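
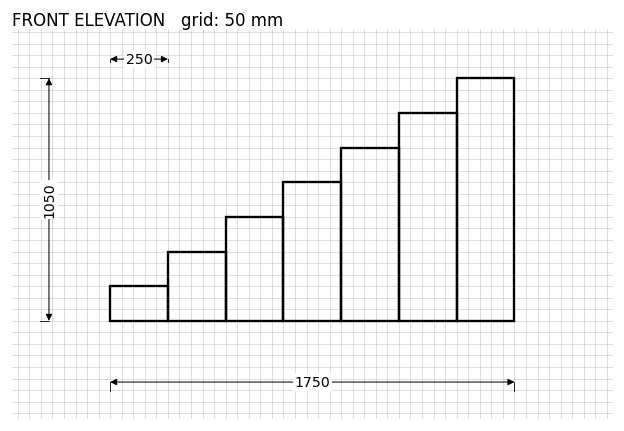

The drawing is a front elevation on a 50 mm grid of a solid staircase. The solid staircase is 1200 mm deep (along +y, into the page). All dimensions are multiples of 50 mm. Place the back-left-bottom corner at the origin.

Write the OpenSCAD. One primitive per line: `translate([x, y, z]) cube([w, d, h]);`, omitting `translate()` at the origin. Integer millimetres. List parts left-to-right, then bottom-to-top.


cube([250, 1200, 150]);
translate([250, 0, 0]) cube([250, 1200, 300]);
translate([500, 0, 0]) cube([250, 1200, 450]);
translate([750, 0, 0]) cube([250, 1200, 600]);
translate([1000, 0, 0]) cube([250, 1200, 750]);
translate([1250, 0, 0]) cube([250, 1200, 900]);
translate([1500, 0, 0]) cube([250, 1200, 1050]);


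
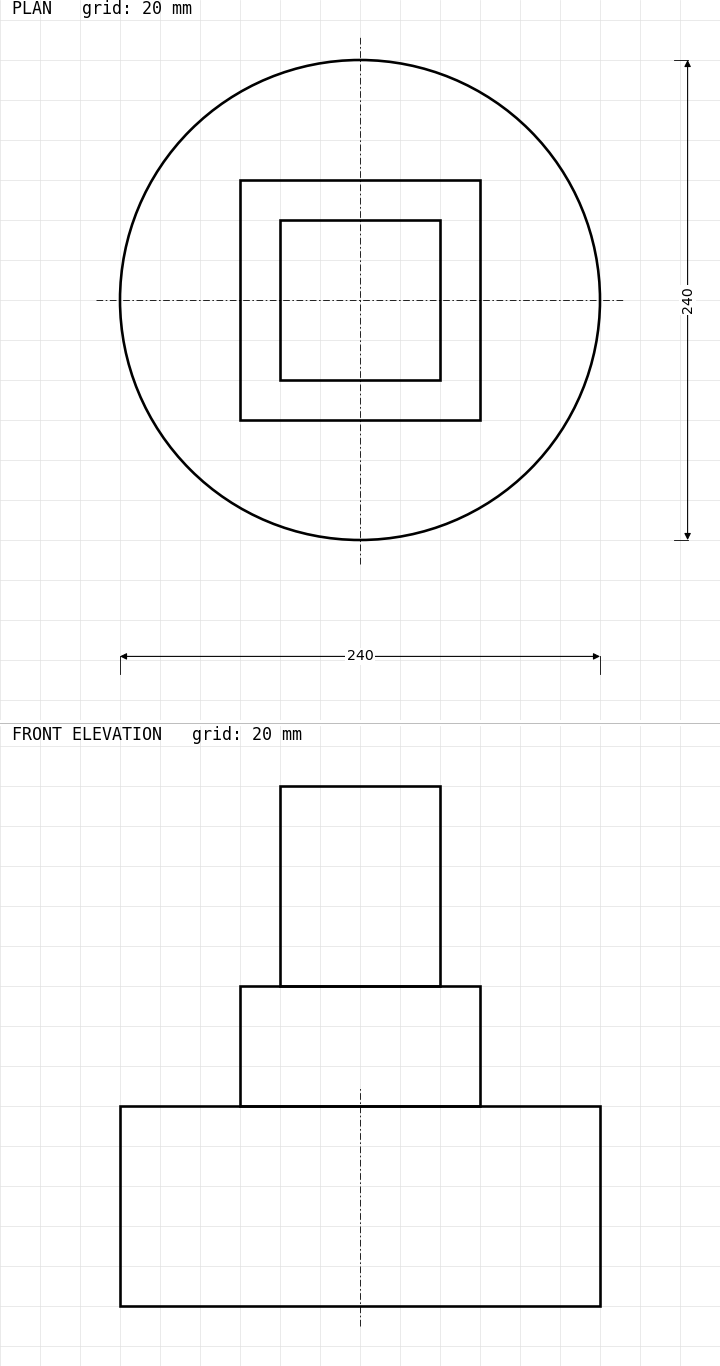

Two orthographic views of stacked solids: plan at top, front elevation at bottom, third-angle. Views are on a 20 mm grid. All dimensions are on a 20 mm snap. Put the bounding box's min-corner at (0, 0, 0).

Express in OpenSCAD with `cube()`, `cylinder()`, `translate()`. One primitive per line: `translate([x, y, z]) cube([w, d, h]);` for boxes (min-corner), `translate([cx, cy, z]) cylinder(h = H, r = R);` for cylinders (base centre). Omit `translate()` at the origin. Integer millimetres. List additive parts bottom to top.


translate([120, 120, 0]) cylinder(h = 100, r = 120);
translate([60, 60, 100]) cube([120, 120, 60]);
translate([80, 80, 160]) cube([80, 80, 100]);


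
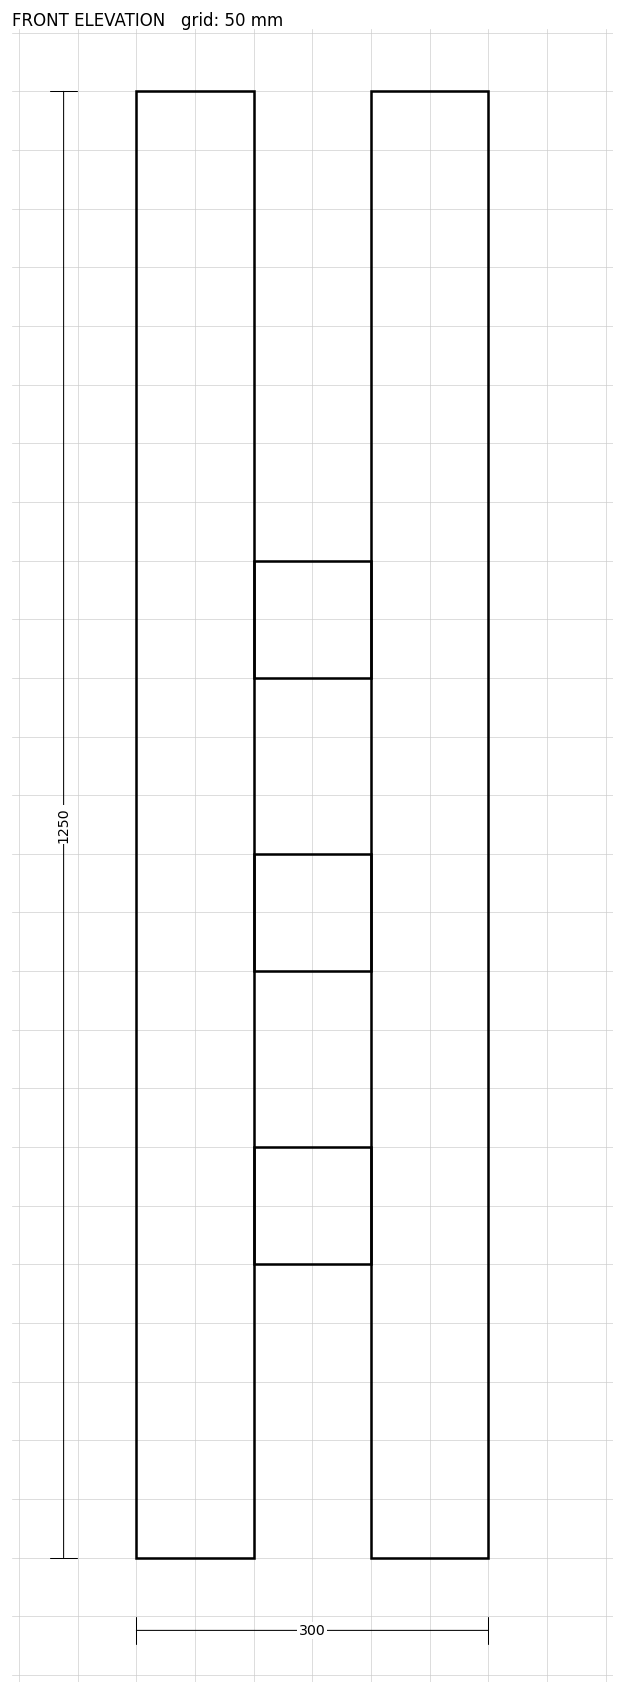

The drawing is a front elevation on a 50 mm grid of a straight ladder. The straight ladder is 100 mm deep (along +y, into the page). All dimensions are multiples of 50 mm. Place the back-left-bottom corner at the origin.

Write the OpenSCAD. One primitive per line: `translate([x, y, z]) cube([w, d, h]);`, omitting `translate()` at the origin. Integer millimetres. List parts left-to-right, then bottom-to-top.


cube([100, 100, 1250]);
translate([100, 0, 250]) cube([100, 100, 100]);
translate([100, 0, 500]) cube([100, 100, 100]);
translate([100, 0, 750]) cube([100, 100, 100]);
translate([200, 0, 0]) cube([100, 100, 1250]);


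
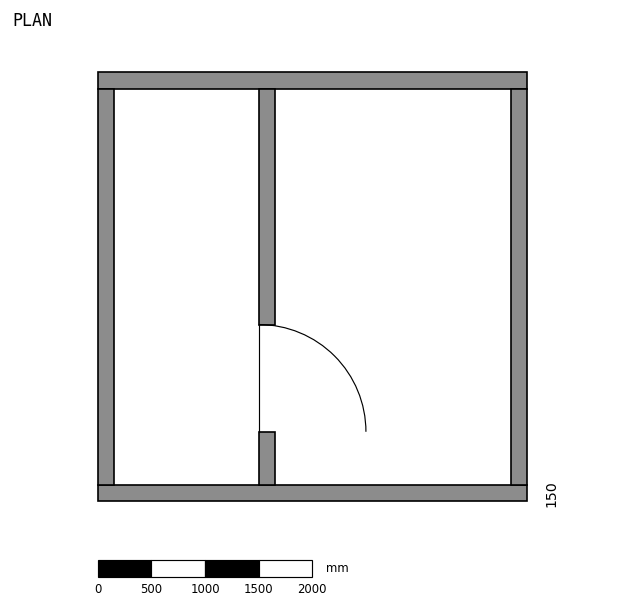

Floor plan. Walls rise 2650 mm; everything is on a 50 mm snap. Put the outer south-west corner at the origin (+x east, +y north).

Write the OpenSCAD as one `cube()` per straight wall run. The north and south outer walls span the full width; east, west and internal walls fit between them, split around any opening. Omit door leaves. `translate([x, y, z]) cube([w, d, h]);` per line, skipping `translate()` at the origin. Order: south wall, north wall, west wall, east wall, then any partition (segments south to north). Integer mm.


cube([4000, 150, 2650]);
translate([0, 3850, 0]) cube([4000, 150, 2650]);
translate([0, 150, 0]) cube([150, 3700, 2650]);
translate([3850, 150, 0]) cube([150, 3700, 2650]);
translate([1500, 150, 0]) cube([150, 500, 2650]);
translate([1500, 1650, 0]) cube([150, 2200, 2650]);


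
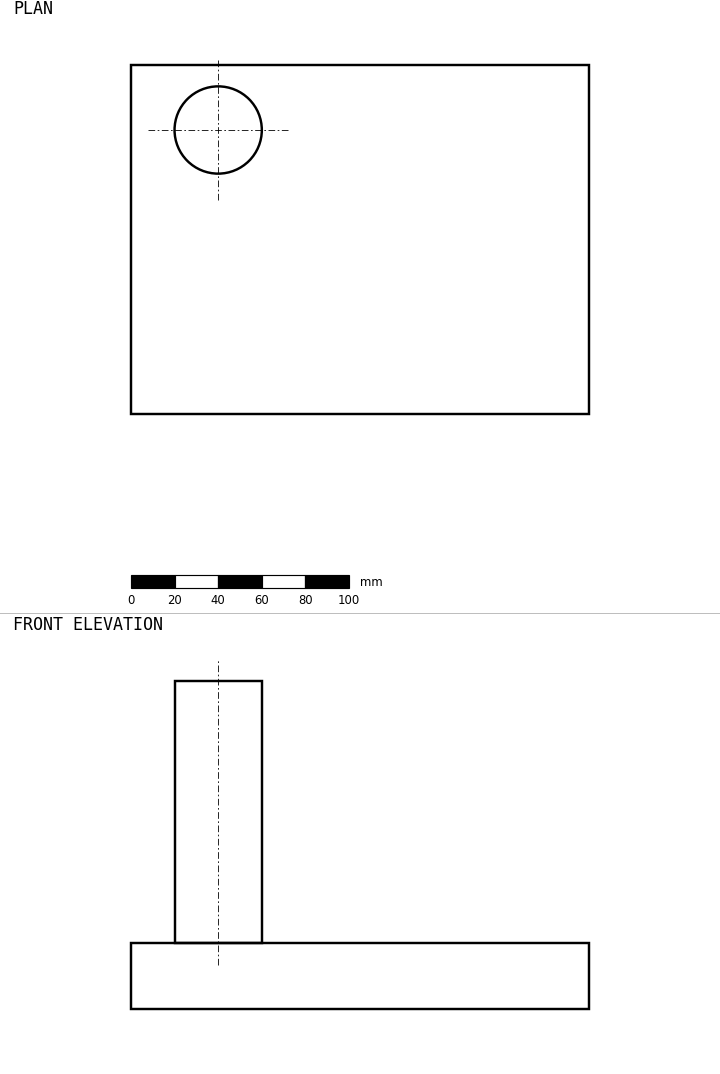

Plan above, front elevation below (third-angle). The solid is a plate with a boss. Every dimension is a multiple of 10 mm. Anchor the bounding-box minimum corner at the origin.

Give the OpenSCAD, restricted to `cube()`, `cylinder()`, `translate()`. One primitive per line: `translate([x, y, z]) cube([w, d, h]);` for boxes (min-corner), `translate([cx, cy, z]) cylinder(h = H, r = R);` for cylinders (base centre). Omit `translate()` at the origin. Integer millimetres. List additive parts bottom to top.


cube([210, 160, 30]);
translate([40, 130, 30]) cylinder(h = 120, r = 20);


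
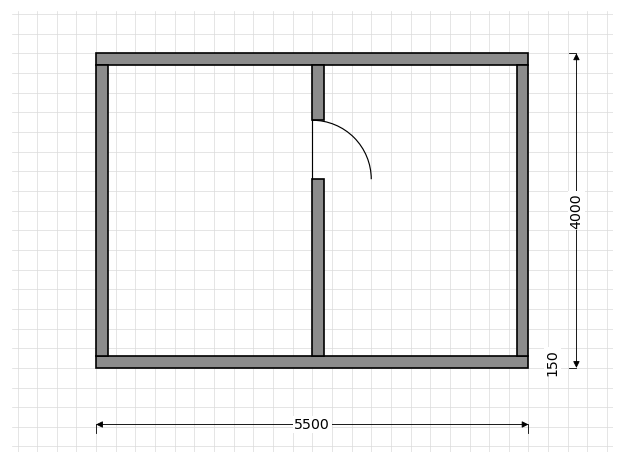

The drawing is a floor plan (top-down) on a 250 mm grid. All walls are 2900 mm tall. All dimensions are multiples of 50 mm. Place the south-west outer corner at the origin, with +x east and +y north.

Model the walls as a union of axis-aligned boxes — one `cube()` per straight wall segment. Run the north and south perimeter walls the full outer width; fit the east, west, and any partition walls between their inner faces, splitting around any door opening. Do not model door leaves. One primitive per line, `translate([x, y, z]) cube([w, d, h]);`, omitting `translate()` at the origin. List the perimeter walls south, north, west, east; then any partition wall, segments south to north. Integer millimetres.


cube([5500, 150, 2900]);
translate([0, 3850, 0]) cube([5500, 150, 2900]);
translate([0, 150, 0]) cube([150, 3700, 2900]);
translate([5350, 150, 0]) cube([150, 3700, 2900]);
translate([2750, 150, 0]) cube([150, 2250, 2900]);
translate([2750, 3150, 0]) cube([150, 700, 2900]);


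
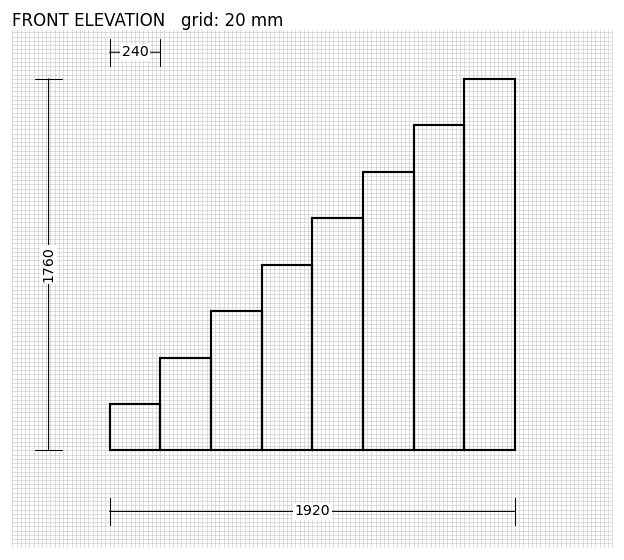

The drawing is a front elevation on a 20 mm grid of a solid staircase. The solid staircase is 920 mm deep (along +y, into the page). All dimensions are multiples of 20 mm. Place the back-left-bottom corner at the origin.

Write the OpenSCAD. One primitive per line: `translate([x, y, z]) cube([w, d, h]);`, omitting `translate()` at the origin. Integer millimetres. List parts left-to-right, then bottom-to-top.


cube([240, 920, 220]);
translate([240, 0, 0]) cube([240, 920, 440]);
translate([480, 0, 0]) cube([240, 920, 660]);
translate([720, 0, 0]) cube([240, 920, 880]);
translate([960, 0, 0]) cube([240, 920, 1100]);
translate([1200, 0, 0]) cube([240, 920, 1320]);
translate([1440, 0, 0]) cube([240, 920, 1540]);
translate([1680, 0, 0]) cube([240, 920, 1760]);


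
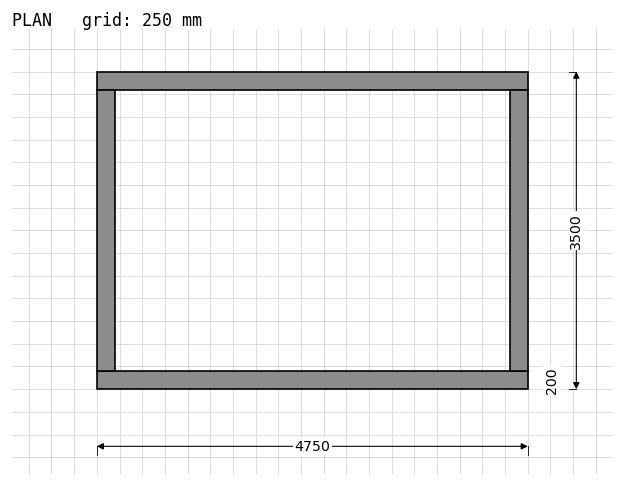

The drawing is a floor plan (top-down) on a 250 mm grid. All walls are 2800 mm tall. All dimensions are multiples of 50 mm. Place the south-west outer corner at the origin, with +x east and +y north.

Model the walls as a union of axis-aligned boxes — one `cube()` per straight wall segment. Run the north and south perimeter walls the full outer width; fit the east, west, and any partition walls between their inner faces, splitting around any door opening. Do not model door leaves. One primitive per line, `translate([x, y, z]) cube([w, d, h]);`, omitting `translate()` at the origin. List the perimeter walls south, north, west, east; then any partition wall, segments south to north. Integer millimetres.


cube([4750, 200, 2800]);
translate([0, 3300, 0]) cube([4750, 200, 2800]);
translate([0, 200, 0]) cube([200, 3100, 2800]);
translate([4550, 200, 0]) cube([200, 3100, 2800]);


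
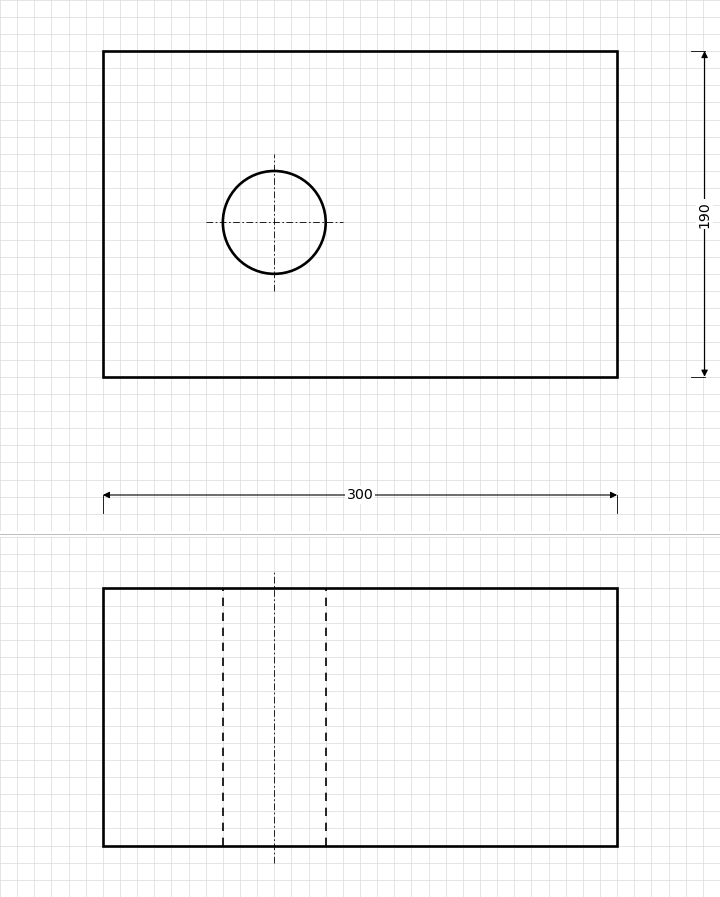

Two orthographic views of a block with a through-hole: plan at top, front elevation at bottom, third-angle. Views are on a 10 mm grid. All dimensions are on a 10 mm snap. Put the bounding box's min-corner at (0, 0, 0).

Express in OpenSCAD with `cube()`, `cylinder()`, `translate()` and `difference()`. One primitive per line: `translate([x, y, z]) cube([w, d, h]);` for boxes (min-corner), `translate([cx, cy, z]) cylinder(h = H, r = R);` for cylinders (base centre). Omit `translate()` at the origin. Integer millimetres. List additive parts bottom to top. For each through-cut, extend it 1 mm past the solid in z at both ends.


difference() {
  cube([300, 190, 150]);
  translate([100, 90, -1]) cylinder(h = 152, r = 30);
}


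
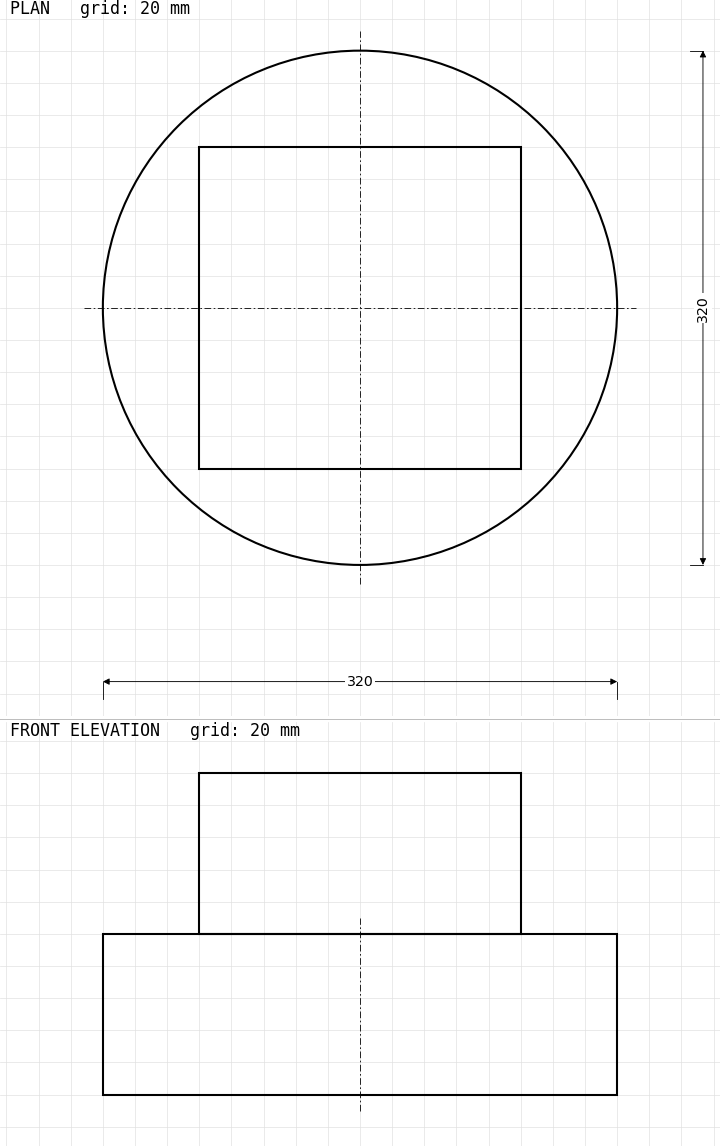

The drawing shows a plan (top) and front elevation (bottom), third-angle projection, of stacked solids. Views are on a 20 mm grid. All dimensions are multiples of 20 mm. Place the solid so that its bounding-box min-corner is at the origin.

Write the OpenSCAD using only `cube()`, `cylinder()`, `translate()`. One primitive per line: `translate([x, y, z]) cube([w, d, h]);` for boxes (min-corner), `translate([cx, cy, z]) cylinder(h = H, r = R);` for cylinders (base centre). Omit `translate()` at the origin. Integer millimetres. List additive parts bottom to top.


translate([160, 160, 0]) cylinder(h = 100, r = 160);
translate([60, 60, 100]) cube([200, 200, 100]);


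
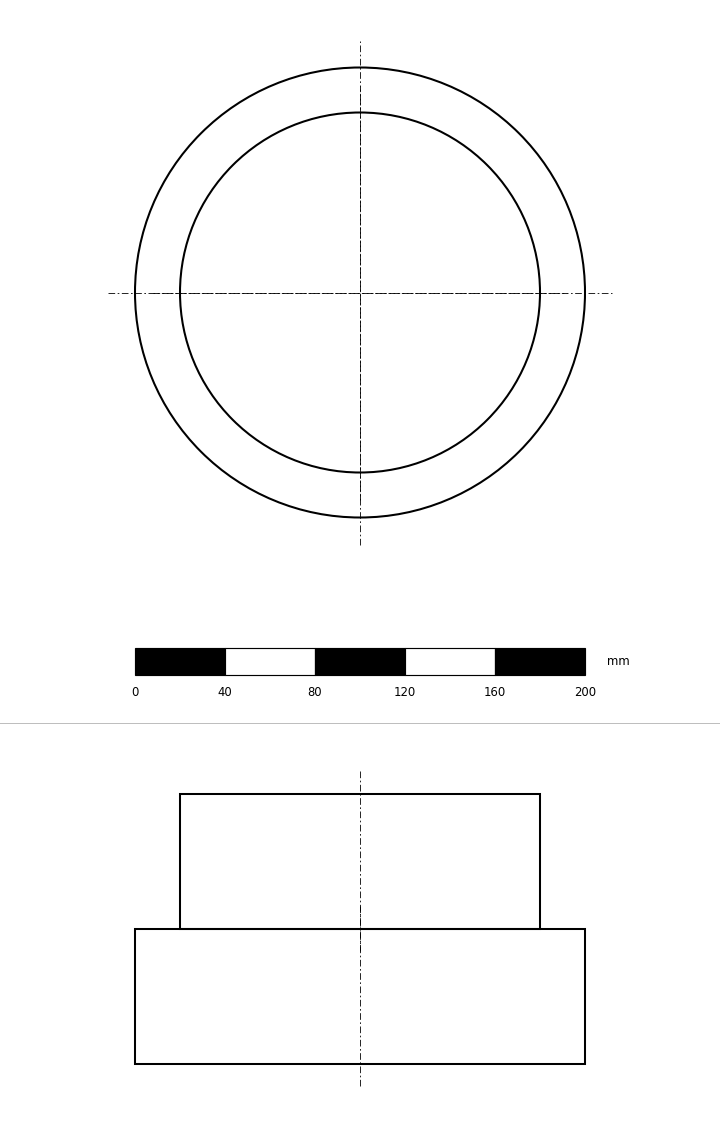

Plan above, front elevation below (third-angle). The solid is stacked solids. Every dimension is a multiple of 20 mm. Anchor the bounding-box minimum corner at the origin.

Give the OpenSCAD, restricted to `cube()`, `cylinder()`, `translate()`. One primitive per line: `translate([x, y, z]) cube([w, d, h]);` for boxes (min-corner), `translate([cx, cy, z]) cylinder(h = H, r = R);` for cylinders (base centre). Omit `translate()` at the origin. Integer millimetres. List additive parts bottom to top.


translate([100, 100, 0]) cylinder(h = 60, r = 100);
translate([100, 100, 60]) cylinder(h = 60, r = 80);


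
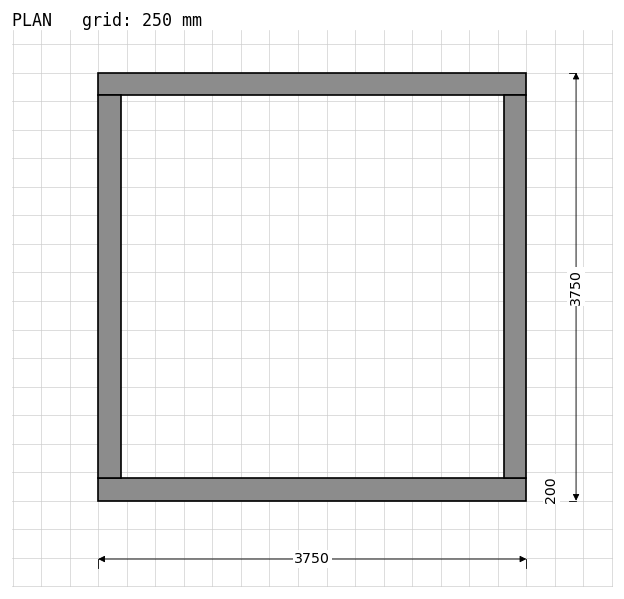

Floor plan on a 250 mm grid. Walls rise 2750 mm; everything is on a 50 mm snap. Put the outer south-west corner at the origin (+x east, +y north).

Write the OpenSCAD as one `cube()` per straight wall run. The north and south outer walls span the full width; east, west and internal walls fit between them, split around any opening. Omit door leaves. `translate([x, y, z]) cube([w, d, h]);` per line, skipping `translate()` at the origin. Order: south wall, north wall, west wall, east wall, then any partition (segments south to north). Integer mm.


cube([3750, 200, 2750]);
translate([0, 3550, 0]) cube([3750, 200, 2750]);
translate([0, 200, 0]) cube([200, 3350, 2750]);
translate([3550, 200, 0]) cube([200, 3350, 2750]);


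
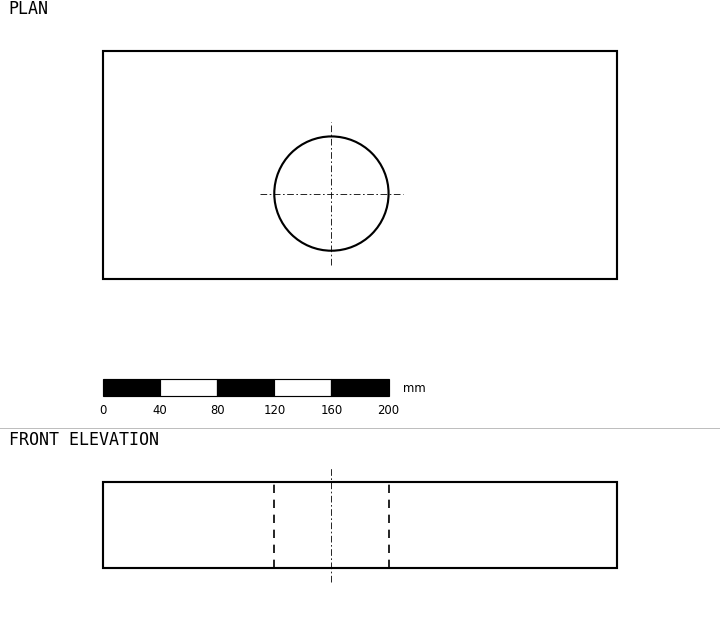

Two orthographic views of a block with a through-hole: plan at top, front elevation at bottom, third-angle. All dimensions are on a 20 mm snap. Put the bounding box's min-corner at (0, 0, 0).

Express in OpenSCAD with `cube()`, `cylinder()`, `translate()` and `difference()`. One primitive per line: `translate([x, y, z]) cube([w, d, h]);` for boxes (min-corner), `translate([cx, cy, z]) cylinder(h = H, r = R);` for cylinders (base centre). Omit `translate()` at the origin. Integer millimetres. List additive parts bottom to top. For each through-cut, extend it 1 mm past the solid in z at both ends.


difference() {
  cube([360, 160, 60]);
  translate([160, 60, -1]) cylinder(h = 62, r = 40);
}


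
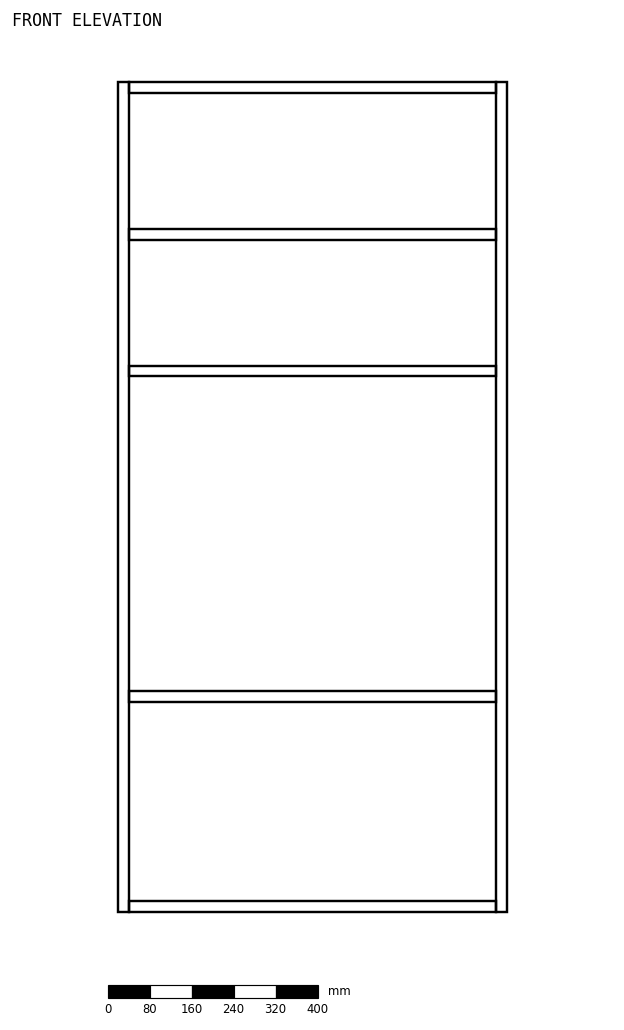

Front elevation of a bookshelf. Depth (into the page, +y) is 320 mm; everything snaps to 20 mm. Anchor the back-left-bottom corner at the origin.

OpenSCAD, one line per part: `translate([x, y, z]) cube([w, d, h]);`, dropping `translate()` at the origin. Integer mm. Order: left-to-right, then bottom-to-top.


cube([20, 320, 1580]);
translate([20, 0, 0]) cube([700, 320, 20]);
translate([20, 0, 400]) cube([700, 320, 20]);
translate([20, 0, 1020]) cube([700, 320, 20]);
translate([20, 0, 1280]) cube([700, 320, 20]);
translate([20, 0, 1560]) cube([700, 320, 20]);
translate([720, 0, 0]) cube([20, 320, 1580]);


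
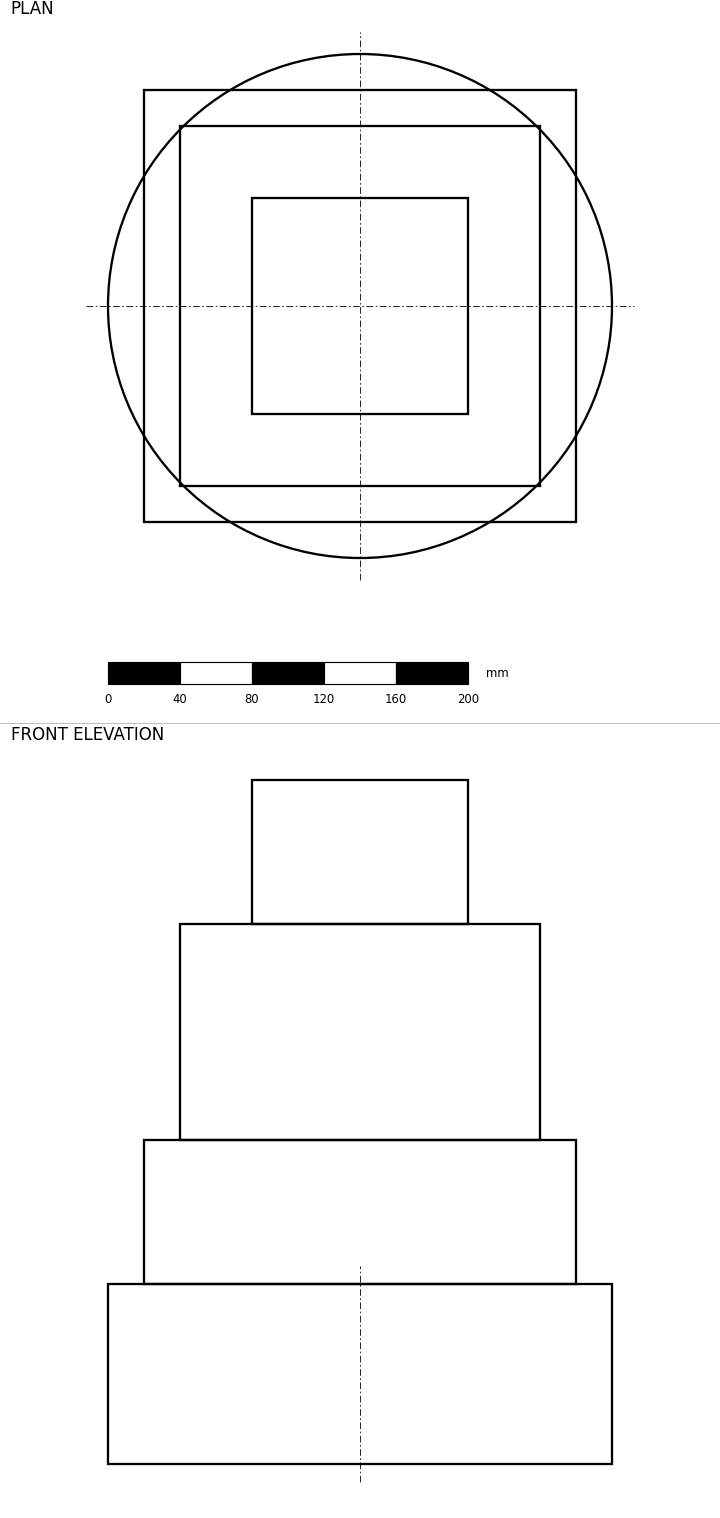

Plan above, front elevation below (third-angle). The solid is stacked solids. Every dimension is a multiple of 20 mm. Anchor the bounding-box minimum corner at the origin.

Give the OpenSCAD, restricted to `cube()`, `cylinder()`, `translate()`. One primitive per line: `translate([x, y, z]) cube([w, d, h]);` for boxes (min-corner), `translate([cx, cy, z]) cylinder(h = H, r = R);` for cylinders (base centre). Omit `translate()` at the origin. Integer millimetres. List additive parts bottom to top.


translate([140, 140, 0]) cylinder(h = 100, r = 140);
translate([20, 20, 100]) cube([240, 240, 80]);
translate([40, 40, 180]) cube([200, 200, 120]);
translate([80, 80, 300]) cube([120, 120, 80]);


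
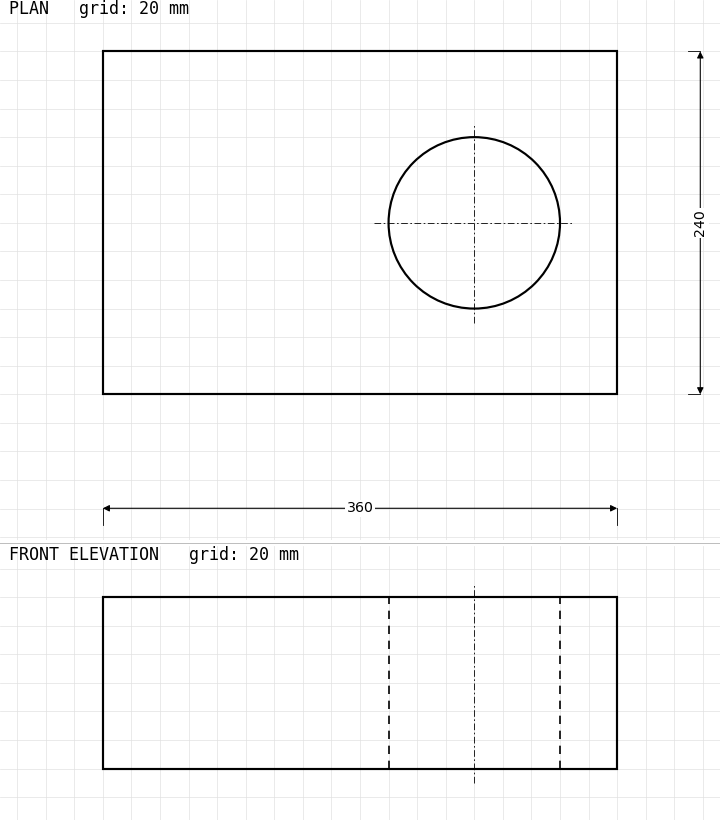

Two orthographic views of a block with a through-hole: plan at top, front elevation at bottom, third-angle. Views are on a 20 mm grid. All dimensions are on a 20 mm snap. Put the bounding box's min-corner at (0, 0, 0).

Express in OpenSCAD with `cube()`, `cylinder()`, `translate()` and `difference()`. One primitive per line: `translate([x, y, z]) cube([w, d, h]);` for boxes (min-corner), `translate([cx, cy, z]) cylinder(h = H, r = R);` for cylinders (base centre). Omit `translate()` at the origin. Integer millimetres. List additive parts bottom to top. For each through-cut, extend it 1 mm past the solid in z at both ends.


difference() {
  cube([360, 240, 120]);
  translate([260, 120, -1]) cylinder(h = 122, r = 60);
}


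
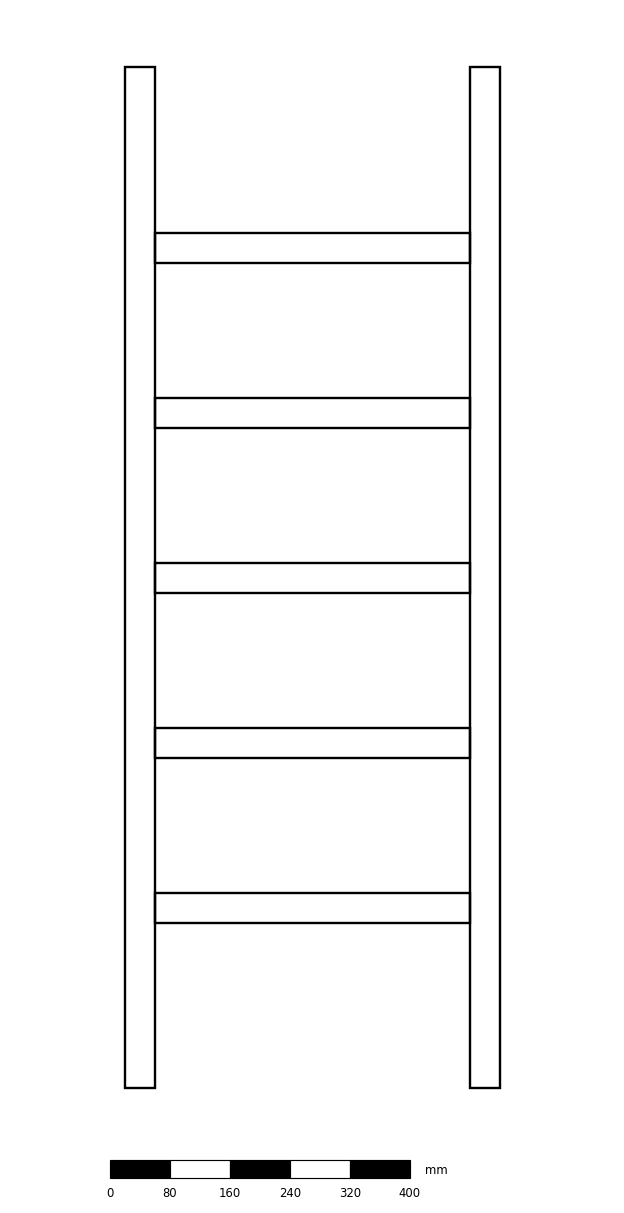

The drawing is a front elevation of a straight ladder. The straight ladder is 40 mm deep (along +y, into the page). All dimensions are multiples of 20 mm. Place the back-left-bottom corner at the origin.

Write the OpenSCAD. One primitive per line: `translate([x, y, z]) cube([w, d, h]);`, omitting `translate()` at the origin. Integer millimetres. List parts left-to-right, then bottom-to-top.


cube([40, 40, 1360]);
translate([40, 0, 220]) cube([420, 40, 40]);
translate([40, 0, 440]) cube([420, 40, 40]);
translate([40, 0, 660]) cube([420, 40, 40]);
translate([40, 0, 880]) cube([420, 40, 40]);
translate([40, 0, 1100]) cube([420, 40, 40]);
translate([460, 0, 0]) cube([40, 40, 1360]);


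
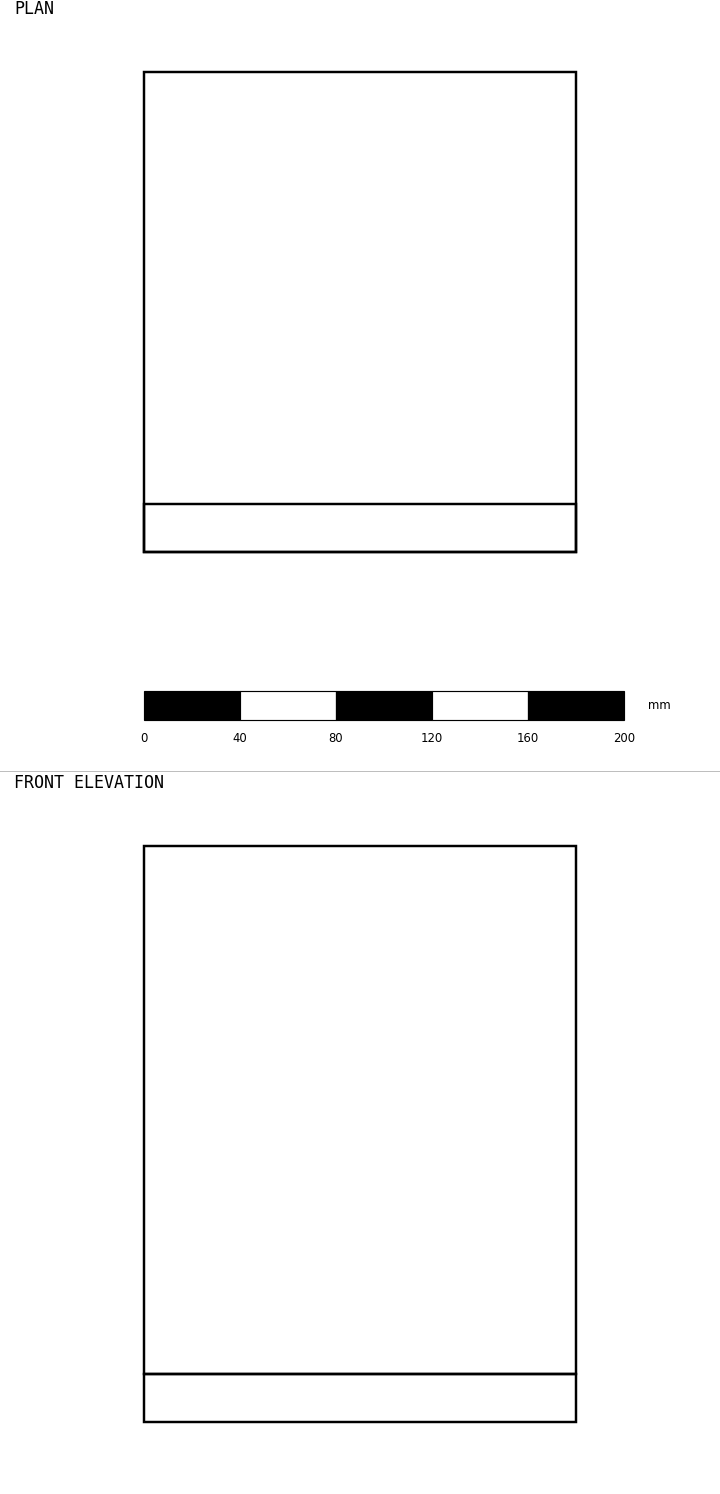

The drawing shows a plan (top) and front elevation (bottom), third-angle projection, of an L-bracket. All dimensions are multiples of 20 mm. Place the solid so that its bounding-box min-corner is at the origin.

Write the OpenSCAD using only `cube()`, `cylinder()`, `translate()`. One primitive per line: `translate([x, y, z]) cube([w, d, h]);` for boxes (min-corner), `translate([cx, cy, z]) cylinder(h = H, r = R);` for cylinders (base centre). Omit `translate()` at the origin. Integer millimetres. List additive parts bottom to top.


cube([180, 200, 20]);
translate([0, 0, 20]) cube([180, 20, 220]);


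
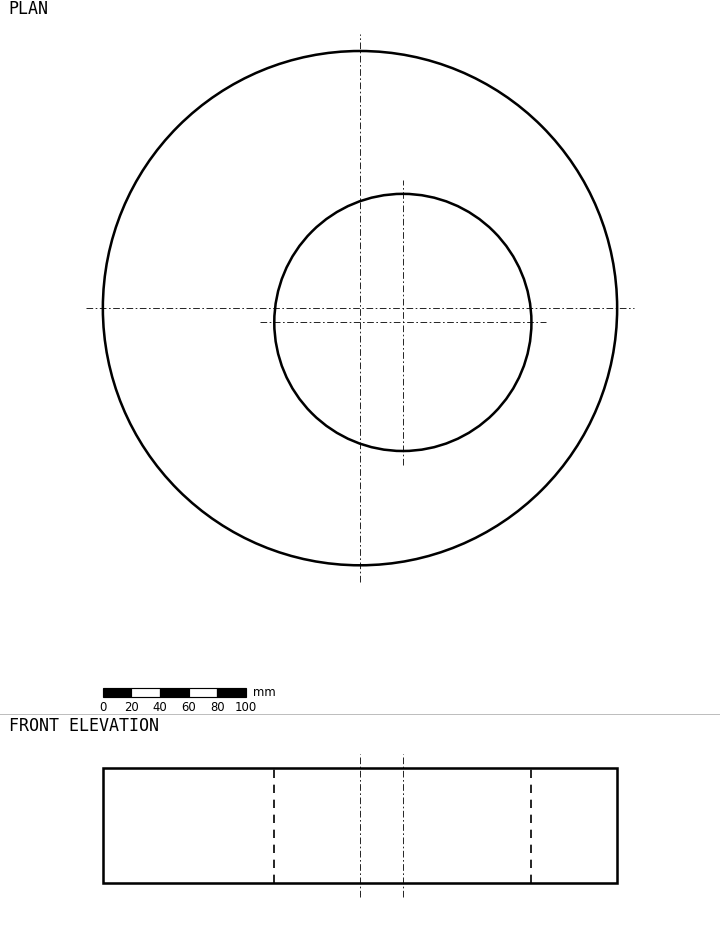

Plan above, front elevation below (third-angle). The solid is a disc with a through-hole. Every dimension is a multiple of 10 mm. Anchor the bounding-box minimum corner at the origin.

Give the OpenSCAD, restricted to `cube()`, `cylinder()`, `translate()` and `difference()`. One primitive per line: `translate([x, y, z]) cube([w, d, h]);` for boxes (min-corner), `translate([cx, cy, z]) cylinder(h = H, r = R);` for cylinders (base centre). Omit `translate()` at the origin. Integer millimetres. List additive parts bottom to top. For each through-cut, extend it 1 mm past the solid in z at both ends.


difference() {
  translate([180, 180, 0]) cylinder(h = 80, r = 180);
  translate([210, 170, -1]) cylinder(h = 82, r = 90);
}


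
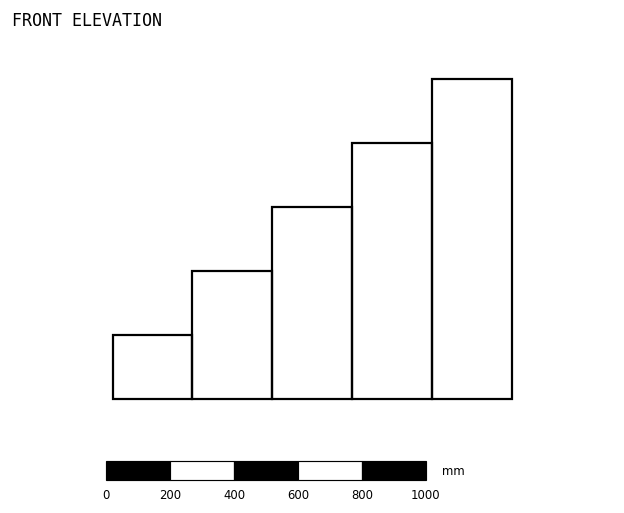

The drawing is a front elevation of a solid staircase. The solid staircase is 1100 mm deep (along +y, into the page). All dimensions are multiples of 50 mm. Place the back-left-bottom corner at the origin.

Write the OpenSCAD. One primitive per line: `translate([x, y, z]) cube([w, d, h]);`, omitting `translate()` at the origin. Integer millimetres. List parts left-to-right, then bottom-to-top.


cube([250, 1100, 200]);
translate([250, 0, 0]) cube([250, 1100, 400]);
translate([500, 0, 0]) cube([250, 1100, 600]);
translate([750, 0, 0]) cube([250, 1100, 800]);
translate([1000, 0, 0]) cube([250, 1100, 1000]);


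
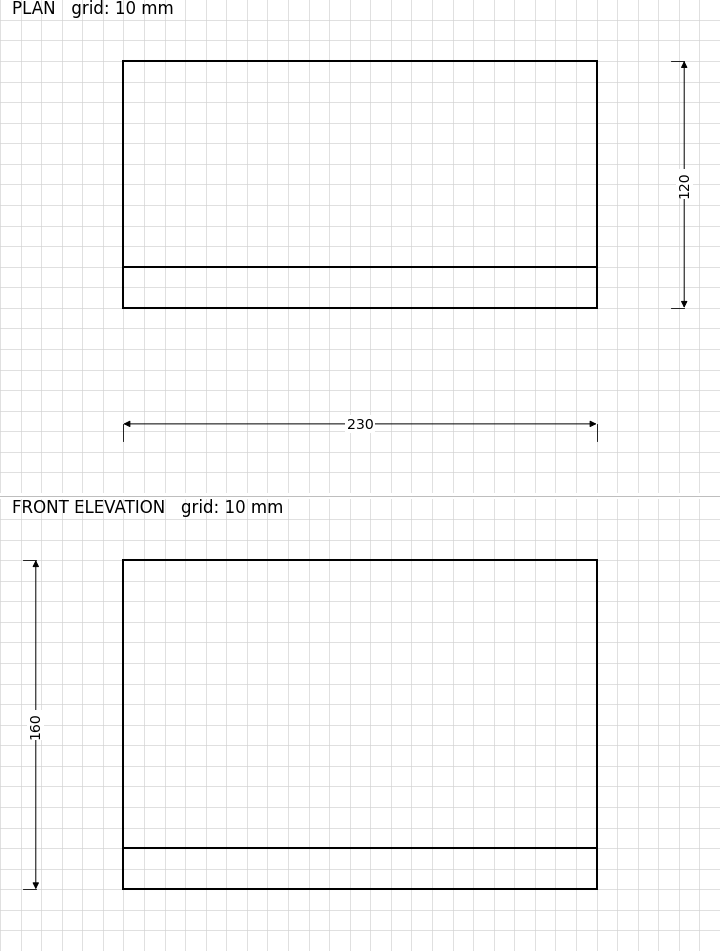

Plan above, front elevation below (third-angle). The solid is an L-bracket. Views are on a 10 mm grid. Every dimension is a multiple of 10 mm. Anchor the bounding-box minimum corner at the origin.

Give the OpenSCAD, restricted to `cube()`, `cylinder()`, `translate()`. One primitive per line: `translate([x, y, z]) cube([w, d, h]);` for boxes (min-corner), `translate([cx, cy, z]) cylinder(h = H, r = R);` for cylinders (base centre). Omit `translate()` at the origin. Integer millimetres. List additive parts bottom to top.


cube([230, 120, 20]);
translate([0, 0, 20]) cube([230, 20, 140]);


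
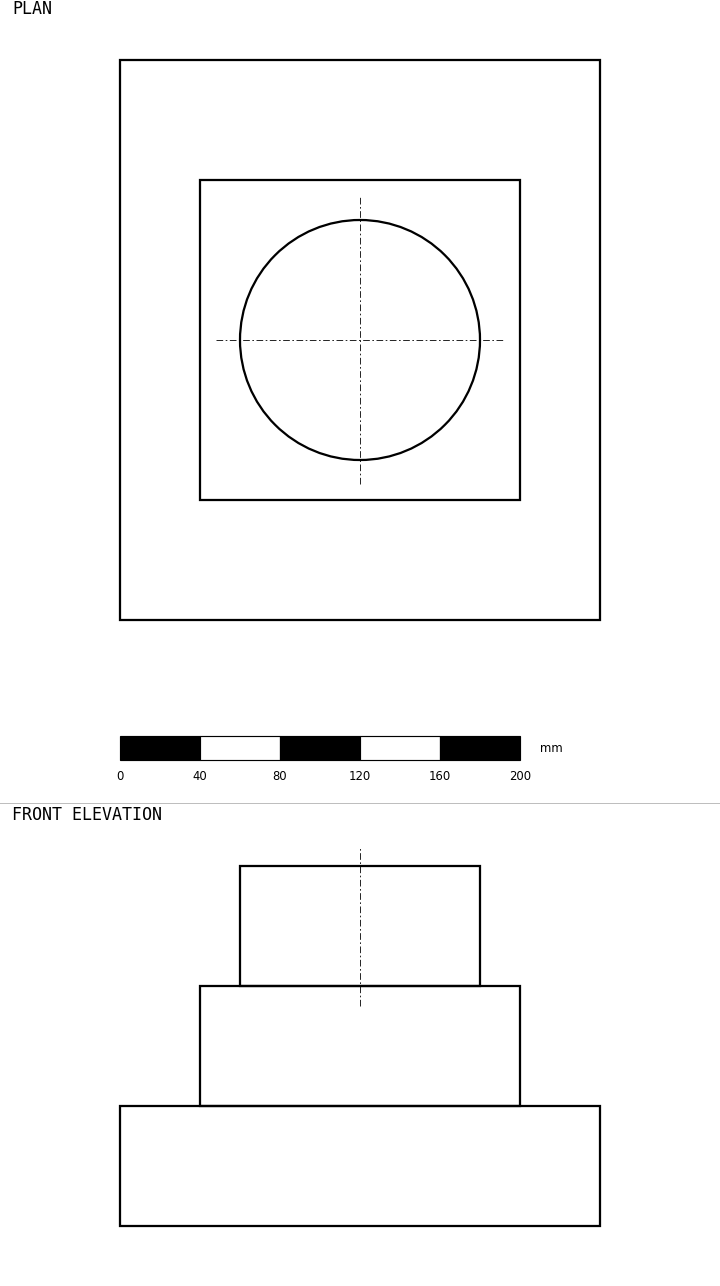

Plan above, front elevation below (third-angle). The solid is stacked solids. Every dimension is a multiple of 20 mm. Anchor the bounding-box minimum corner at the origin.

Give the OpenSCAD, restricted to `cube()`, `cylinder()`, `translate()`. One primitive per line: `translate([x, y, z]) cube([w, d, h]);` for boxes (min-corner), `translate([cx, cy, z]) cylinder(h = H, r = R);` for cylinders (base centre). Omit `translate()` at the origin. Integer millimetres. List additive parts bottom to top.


cube([240, 280, 60]);
translate([40, 60, 60]) cube([160, 160, 60]);
translate([120, 140, 120]) cylinder(h = 60, r = 60);


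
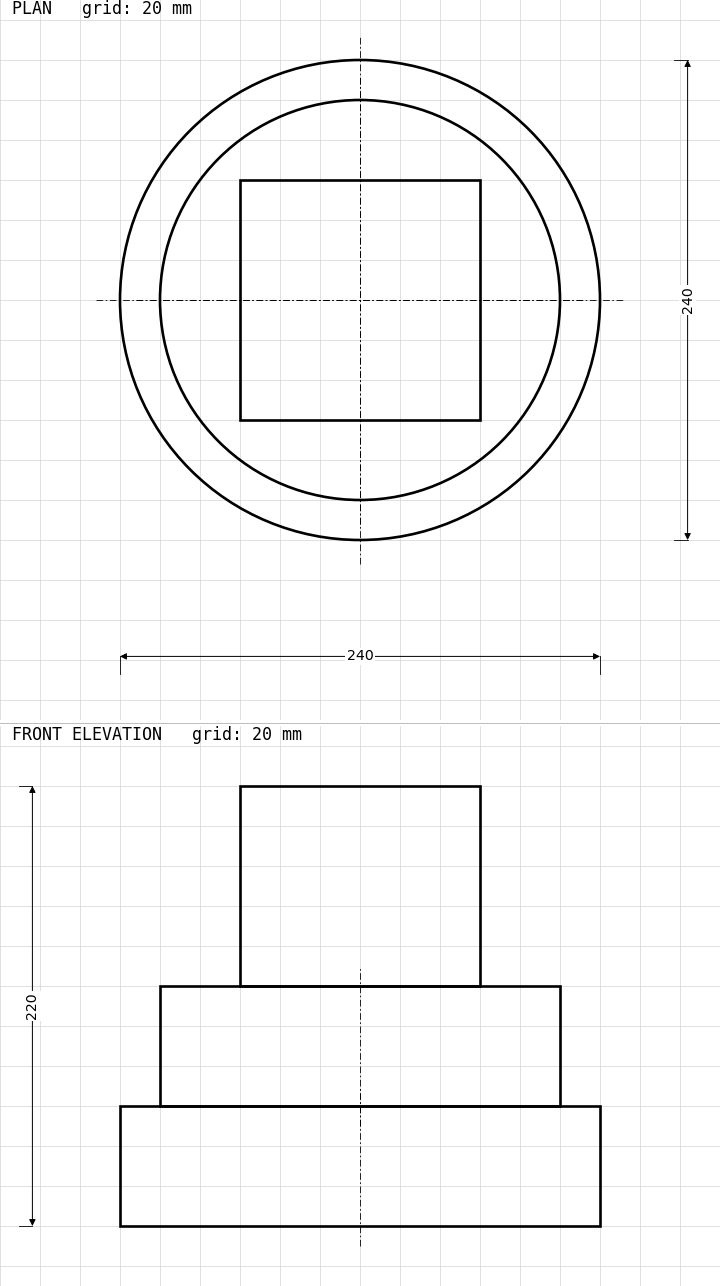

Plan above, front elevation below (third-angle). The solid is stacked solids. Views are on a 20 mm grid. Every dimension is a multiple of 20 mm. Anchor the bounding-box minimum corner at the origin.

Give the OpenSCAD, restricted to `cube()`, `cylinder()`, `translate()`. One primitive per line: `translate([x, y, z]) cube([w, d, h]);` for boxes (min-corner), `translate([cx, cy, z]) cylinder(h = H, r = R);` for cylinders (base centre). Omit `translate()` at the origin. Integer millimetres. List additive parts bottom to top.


translate([120, 120, 0]) cylinder(h = 60, r = 120);
translate([120, 120, 60]) cylinder(h = 60, r = 100);
translate([60, 60, 120]) cube([120, 120, 100]);


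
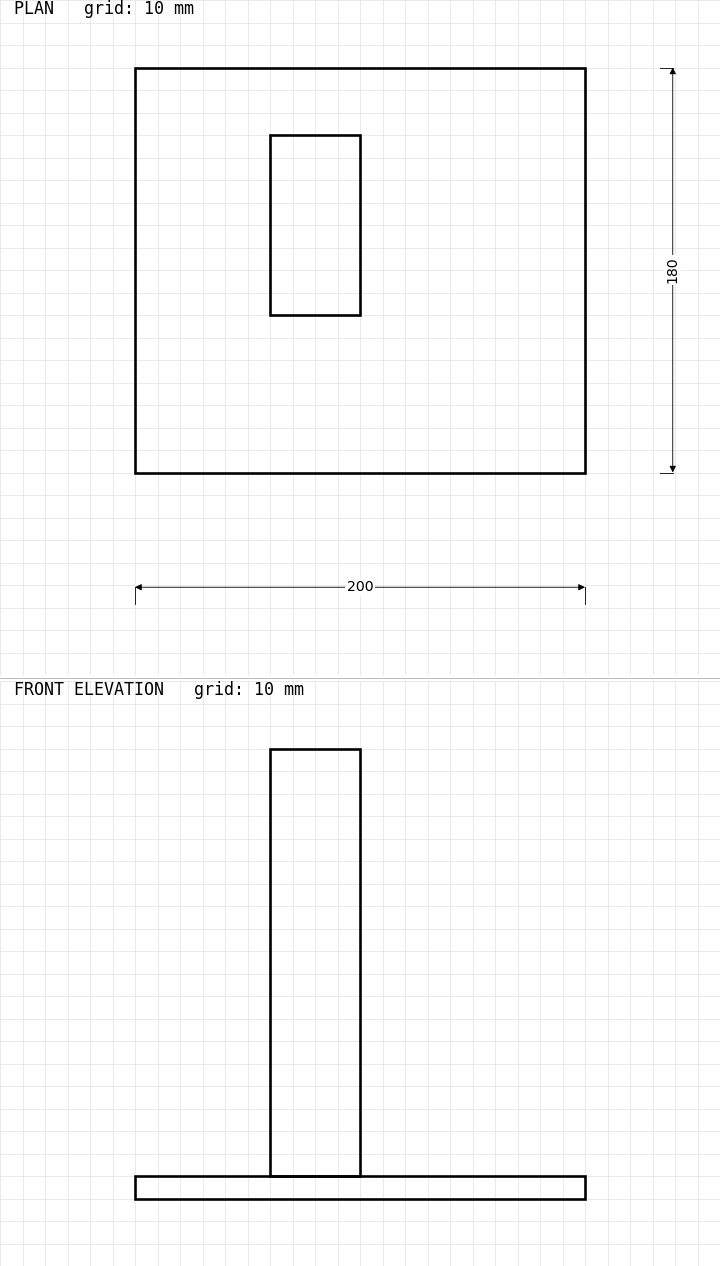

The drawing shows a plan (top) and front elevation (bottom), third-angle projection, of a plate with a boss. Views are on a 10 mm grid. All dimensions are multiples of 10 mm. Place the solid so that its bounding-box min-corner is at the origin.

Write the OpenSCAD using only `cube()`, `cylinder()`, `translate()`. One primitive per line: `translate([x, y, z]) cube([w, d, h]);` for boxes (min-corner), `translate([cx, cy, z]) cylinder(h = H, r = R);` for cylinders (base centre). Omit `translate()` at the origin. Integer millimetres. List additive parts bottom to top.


cube([200, 180, 10]);
translate([60, 70, 10]) cube([40, 80, 190]);


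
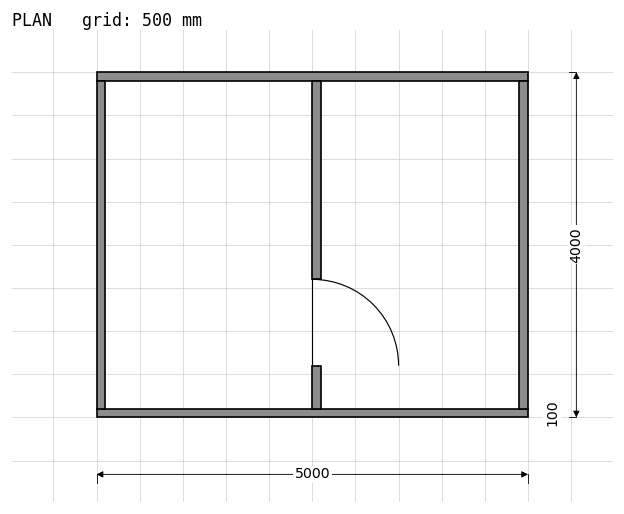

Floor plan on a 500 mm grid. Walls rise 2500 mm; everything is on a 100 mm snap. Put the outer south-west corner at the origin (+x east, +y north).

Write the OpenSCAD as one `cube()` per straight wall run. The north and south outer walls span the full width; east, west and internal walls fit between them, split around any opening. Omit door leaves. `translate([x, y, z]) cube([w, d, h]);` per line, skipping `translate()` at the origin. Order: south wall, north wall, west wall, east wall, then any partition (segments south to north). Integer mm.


cube([5000, 100, 2500]);
translate([0, 3900, 0]) cube([5000, 100, 2500]);
translate([0, 100, 0]) cube([100, 3800, 2500]);
translate([4900, 100, 0]) cube([100, 3800, 2500]);
translate([2500, 100, 0]) cube([100, 500, 2500]);
translate([2500, 1600, 0]) cube([100, 2300, 2500]);


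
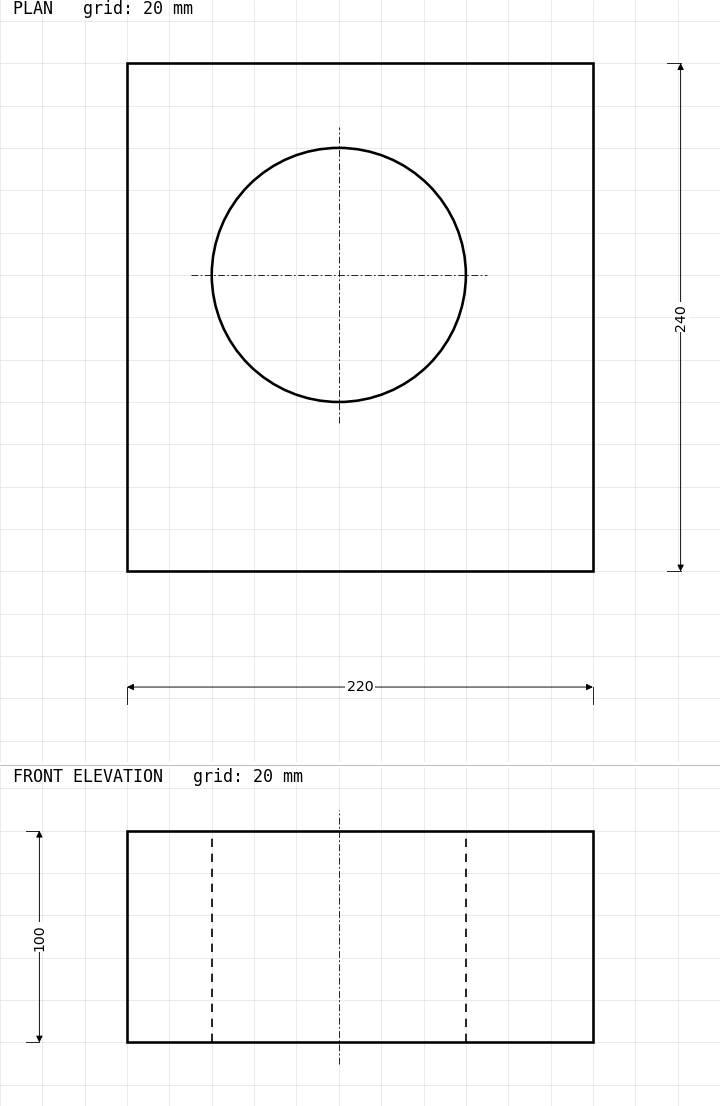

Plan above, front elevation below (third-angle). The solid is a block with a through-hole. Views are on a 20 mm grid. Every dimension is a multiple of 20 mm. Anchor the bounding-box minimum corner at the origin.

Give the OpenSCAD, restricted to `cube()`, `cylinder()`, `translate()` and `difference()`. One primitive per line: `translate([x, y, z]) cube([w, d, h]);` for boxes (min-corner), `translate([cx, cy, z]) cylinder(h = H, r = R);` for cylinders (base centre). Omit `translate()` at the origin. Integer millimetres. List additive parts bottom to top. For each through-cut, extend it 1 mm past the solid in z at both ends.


difference() {
  cube([220, 240, 100]);
  translate([100, 140, -1]) cylinder(h = 102, r = 60);
}


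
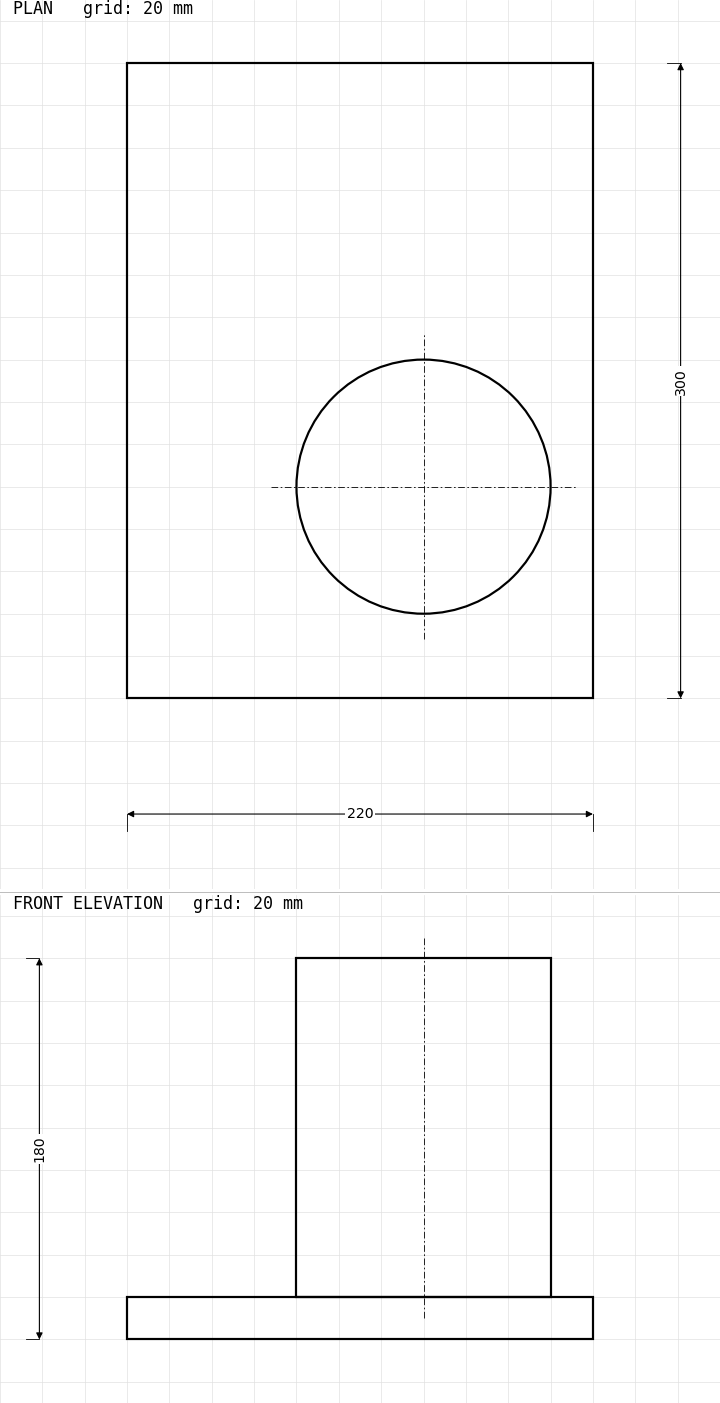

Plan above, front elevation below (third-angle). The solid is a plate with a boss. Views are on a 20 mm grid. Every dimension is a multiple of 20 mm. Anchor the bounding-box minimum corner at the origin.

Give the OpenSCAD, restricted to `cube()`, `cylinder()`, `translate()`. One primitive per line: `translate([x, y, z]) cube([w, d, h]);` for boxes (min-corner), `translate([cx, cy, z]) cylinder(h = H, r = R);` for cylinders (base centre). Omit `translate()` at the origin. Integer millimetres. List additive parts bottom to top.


cube([220, 300, 20]);
translate([140, 100, 20]) cylinder(h = 160, r = 60);


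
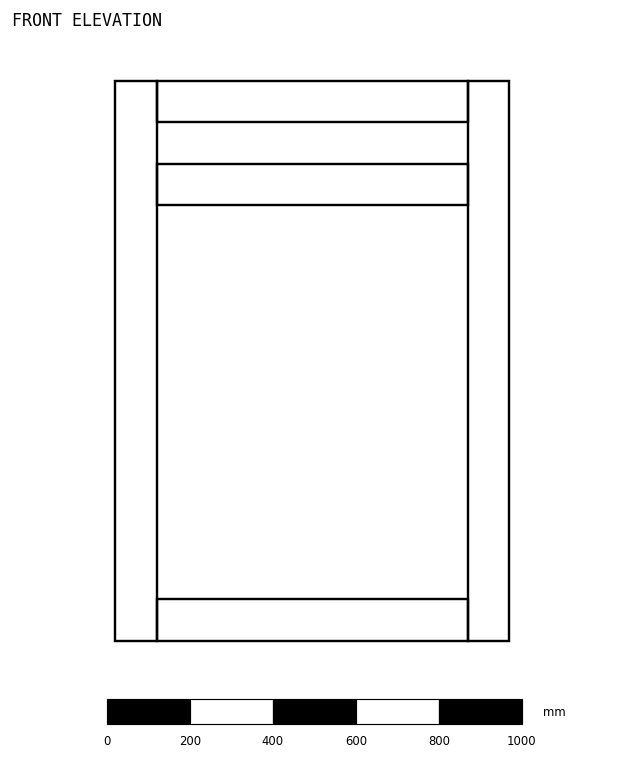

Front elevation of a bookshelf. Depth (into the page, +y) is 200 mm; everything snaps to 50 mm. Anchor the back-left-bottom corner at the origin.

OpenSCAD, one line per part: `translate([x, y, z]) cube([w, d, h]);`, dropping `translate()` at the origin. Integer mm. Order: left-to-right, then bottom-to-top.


cube([100, 200, 1350]);
translate([100, 0, 0]) cube([750, 200, 100]);
translate([100, 0, 1050]) cube([750, 200, 100]);
translate([100, 0, 1250]) cube([750, 200, 100]);
translate([850, 0, 0]) cube([100, 200, 1350]);


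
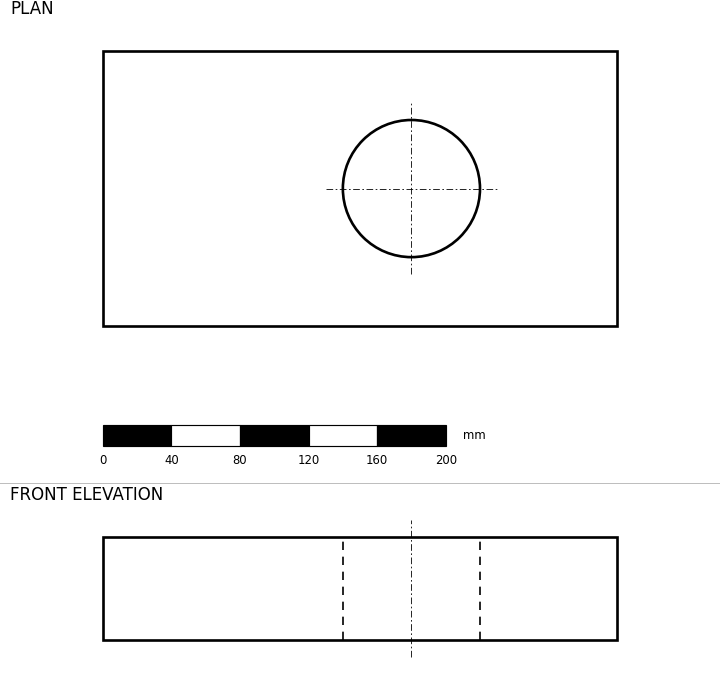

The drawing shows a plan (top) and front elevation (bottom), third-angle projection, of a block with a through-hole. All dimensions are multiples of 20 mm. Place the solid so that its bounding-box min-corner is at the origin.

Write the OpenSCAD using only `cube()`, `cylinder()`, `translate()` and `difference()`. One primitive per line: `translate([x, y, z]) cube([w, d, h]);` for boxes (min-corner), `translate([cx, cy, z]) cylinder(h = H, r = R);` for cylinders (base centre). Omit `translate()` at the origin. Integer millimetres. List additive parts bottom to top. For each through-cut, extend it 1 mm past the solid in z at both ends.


difference() {
  cube([300, 160, 60]);
  translate([180, 80, -1]) cylinder(h = 62, r = 40);
}


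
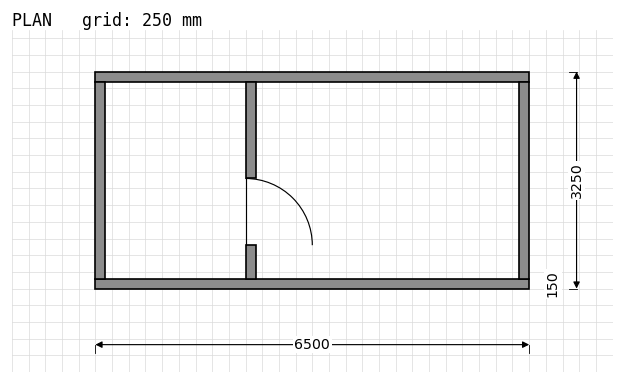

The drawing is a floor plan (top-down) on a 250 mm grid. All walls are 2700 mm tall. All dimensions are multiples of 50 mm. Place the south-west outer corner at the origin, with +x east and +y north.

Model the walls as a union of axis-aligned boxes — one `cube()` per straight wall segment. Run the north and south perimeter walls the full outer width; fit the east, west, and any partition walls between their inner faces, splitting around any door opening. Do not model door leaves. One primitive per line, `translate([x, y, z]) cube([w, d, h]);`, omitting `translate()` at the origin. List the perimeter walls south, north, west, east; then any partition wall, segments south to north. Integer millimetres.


cube([6500, 150, 2700]);
translate([0, 3100, 0]) cube([6500, 150, 2700]);
translate([0, 150, 0]) cube([150, 2950, 2700]);
translate([6350, 150, 0]) cube([150, 2950, 2700]);
translate([2250, 150, 0]) cube([150, 500, 2700]);
translate([2250, 1650, 0]) cube([150, 1450, 2700]);


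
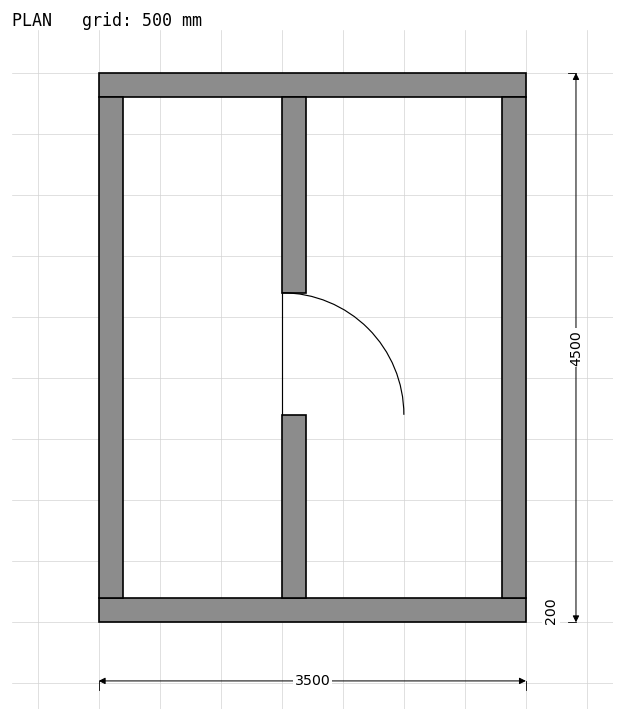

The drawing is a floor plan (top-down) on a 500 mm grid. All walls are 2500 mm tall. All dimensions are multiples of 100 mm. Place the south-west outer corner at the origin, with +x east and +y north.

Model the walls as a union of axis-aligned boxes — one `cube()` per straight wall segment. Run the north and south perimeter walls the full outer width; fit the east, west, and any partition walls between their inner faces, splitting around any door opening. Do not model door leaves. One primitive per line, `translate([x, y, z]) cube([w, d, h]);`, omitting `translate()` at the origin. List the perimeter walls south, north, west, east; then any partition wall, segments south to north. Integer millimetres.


cube([3500, 200, 2500]);
translate([0, 4300, 0]) cube([3500, 200, 2500]);
translate([0, 200, 0]) cube([200, 4100, 2500]);
translate([3300, 200, 0]) cube([200, 4100, 2500]);
translate([1500, 200, 0]) cube([200, 1500, 2500]);
translate([1500, 2700, 0]) cube([200, 1600, 2500]);


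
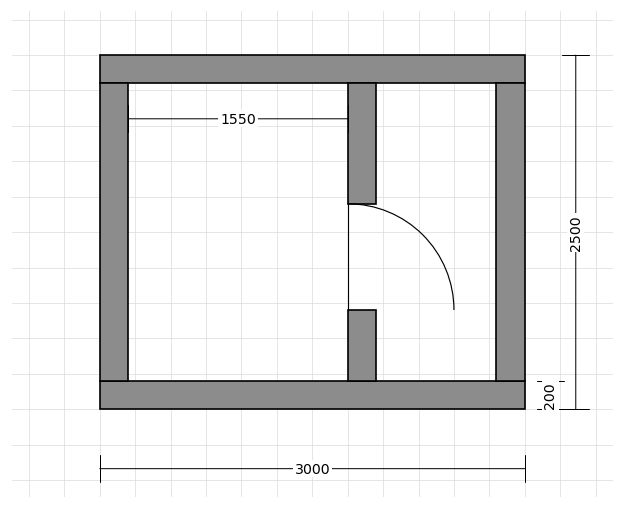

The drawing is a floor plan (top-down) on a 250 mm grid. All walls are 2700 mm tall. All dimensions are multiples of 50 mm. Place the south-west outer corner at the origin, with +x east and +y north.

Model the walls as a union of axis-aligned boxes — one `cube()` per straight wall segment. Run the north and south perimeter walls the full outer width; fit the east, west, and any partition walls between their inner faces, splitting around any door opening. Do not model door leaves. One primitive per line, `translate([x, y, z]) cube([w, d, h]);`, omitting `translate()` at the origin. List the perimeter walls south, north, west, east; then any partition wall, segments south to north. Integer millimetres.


cube([3000, 200, 2700]);
translate([0, 2300, 0]) cube([3000, 200, 2700]);
translate([0, 200, 0]) cube([200, 2100, 2700]);
translate([2800, 200, 0]) cube([200, 2100, 2700]);
translate([1750, 200, 0]) cube([200, 500, 2700]);
translate([1750, 1450, 0]) cube([200, 850, 2700]);


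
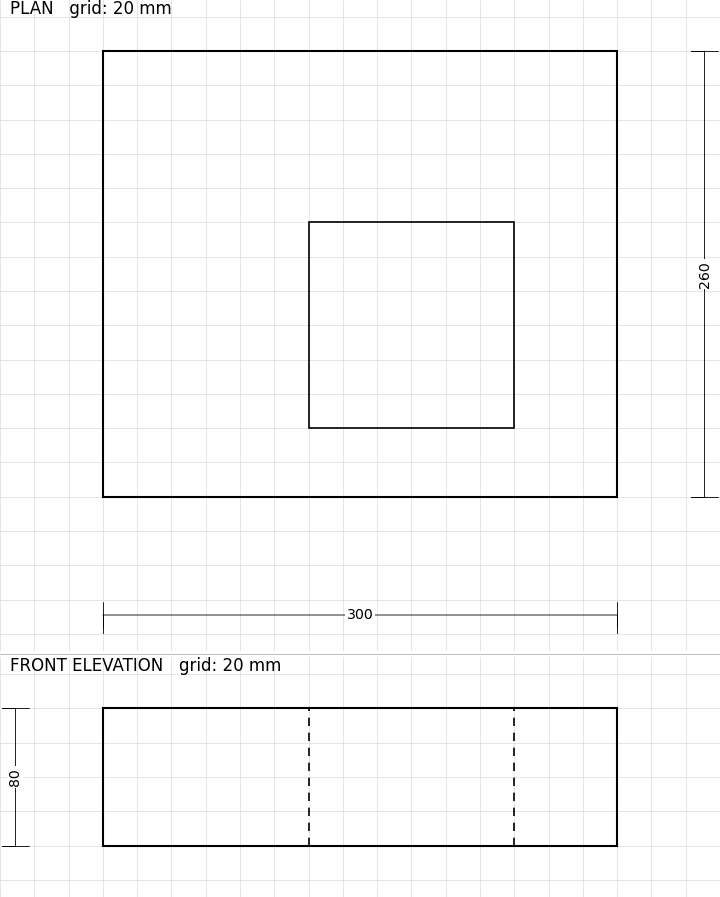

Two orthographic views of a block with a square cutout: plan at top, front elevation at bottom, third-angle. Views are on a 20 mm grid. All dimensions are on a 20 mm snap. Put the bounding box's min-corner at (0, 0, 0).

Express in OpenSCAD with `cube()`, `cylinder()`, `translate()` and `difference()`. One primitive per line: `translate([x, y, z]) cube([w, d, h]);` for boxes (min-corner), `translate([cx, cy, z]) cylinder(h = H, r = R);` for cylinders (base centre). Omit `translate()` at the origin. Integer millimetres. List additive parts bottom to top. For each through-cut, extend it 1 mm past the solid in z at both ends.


difference() {
  cube([300, 260, 80]);
  translate([120, 40, -1]) cube([120, 120, 82]);
}


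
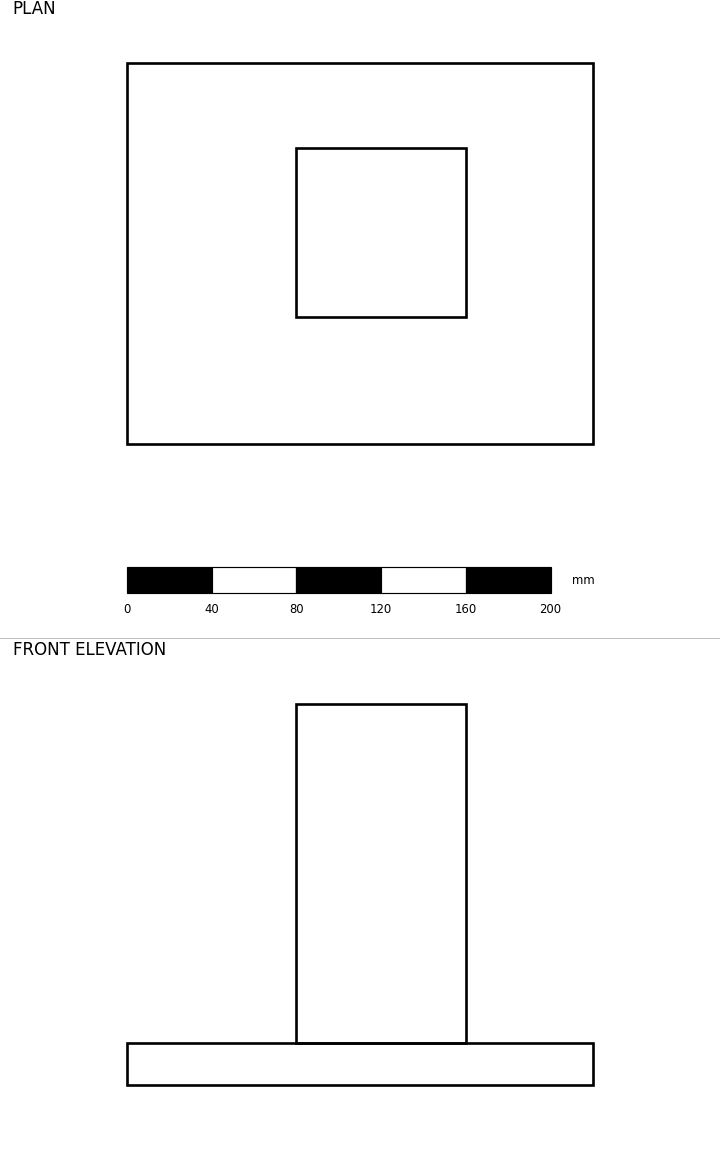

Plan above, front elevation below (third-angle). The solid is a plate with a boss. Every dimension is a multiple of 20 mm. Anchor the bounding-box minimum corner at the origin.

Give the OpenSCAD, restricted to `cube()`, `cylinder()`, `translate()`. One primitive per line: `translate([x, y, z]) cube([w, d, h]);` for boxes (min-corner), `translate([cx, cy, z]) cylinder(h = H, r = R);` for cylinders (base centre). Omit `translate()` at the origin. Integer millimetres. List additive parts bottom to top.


cube([220, 180, 20]);
translate([80, 60, 20]) cube([80, 80, 160]);


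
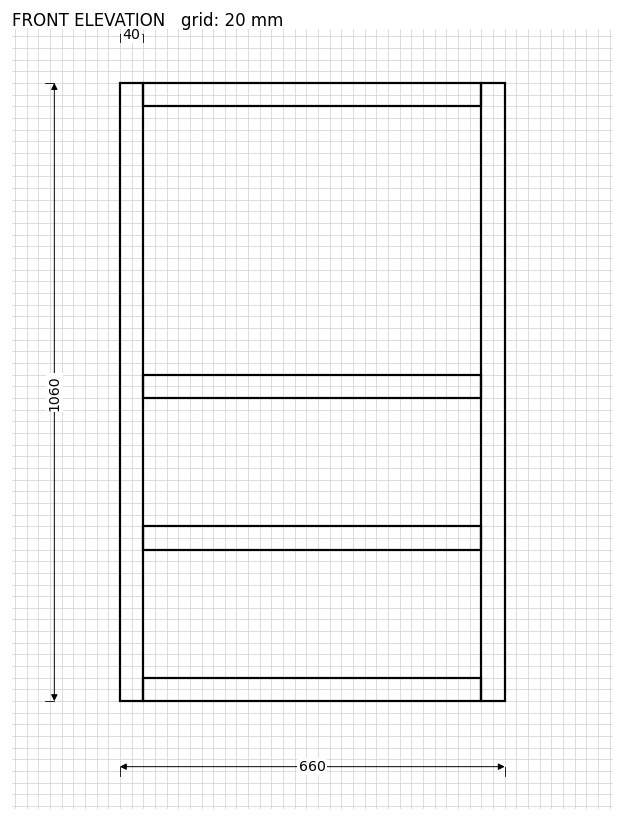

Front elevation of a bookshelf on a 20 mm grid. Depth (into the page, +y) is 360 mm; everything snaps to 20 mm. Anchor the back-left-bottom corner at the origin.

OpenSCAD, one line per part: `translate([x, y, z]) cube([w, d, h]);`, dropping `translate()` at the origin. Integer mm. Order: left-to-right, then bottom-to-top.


cube([40, 360, 1060]);
translate([40, 0, 0]) cube([580, 360, 40]);
translate([40, 0, 260]) cube([580, 360, 40]);
translate([40, 0, 520]) cube([580, 360, 40]);
translate([40, 0, 1020]) cube([580, 360, 40]);
translate([620, 0, 0]) cube([40, 360, 1060]);
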